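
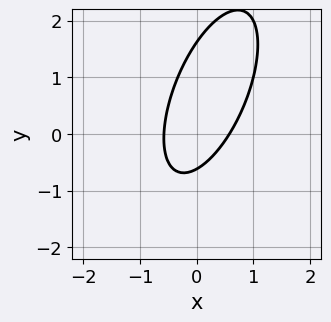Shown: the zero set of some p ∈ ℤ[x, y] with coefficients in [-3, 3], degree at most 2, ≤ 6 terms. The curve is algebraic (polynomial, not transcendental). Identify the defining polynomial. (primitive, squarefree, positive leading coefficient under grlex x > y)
3*x^2 - 2*x*y + y^2 - y - 1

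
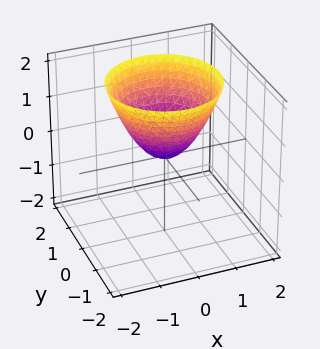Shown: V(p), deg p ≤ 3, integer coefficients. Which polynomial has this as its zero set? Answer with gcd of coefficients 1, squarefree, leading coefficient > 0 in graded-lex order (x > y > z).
First, the degree is 2 — a paraboloid; a quadric.
Next, by symmetry, the z-axis is an axis of rotation, so x and y enter only as x² + y².
Next, against the integer gridlines: it meets the x-axis at x = 0 (among the integer gridlines); one z-axis crossing is at z = 0; it meets the y-axis at y = 0 (among the integer gridlines).
Finally, together with the visible shape, these determine p as stated.

x^2 + y^2 - z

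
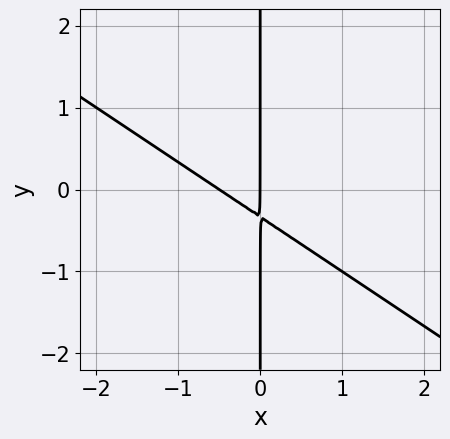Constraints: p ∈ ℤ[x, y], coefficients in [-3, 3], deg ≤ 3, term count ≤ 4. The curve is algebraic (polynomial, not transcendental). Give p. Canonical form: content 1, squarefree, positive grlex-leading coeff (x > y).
2*x^2 + 3*x*y + x

The degree is 2 — no degree-1 curve has this shape.
Observable constraints: the visible y-axis segment lies entirely on the curve; one x-axis crossing is at x = 0.
Solving for integer coefficients yields p as stated.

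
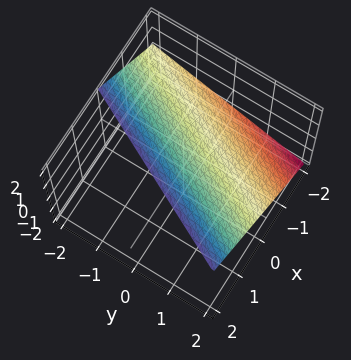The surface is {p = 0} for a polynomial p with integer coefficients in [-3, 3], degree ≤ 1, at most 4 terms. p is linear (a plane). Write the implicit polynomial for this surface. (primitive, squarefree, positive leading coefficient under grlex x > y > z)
2*x - y - 2*z + 2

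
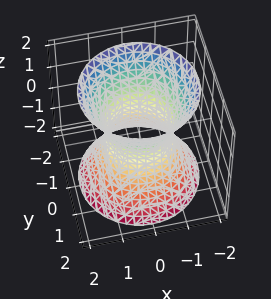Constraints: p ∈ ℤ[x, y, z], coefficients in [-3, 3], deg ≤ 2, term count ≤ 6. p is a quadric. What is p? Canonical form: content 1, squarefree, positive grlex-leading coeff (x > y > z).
2*x^2 + 2*y^2 - z^2 - 2

Degree: one connected sheet with a waist; a quadric, so deg p = 2.
Symmetries: mirror symmetry z ↦ −z ⇒ only even powers of z; the surface is invariant under rotation about z: p = q(x² + y², z).
Against the integer gridlines: it misses every integer gridline on the z-axis; a circular section at z = 0 has radius exactly 1; the y-axis gridline crossings are at y ∈ {-1, 1}.
Fitting integer coefficients to these (and the overall shape) gives p.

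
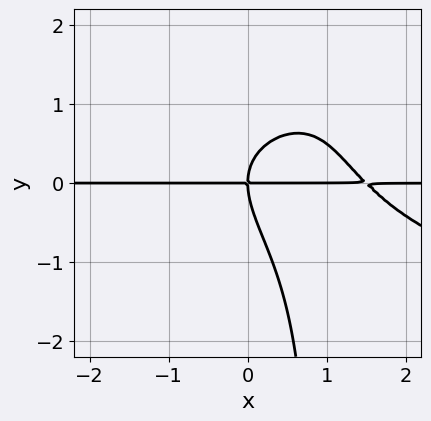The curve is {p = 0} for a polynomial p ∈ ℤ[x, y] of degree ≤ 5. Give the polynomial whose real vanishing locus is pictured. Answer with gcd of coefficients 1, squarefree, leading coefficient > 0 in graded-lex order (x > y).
The degree is 4 — no degree-3 curve has this shape.
From the visible intercepts: every point of the x-axis in the box is on the curve; one y-axis crossing is at y = 0.
Together with the visible shape, these determine p as stated.

2*x*y^3 - 2*x^2*y - 2*x*y^2 - 2*y^3 + 3*x*y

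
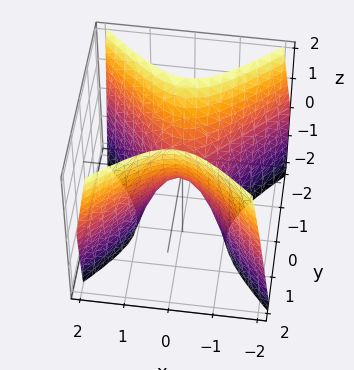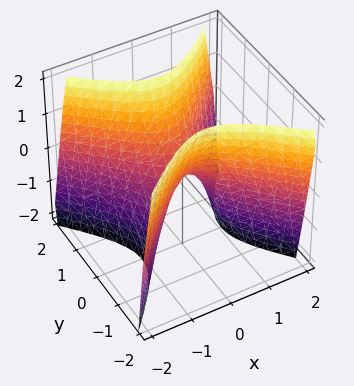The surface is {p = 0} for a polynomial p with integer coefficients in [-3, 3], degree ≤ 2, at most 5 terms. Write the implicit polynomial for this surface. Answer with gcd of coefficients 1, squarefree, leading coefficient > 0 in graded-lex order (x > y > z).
1. Degree: a hyperbolic paraboloid; a quadric, so deg p = 2.
2. Symmetries: the y ↦ −y reflection is a symmetry, so y appears only in even powers; it's symmetric under x → −x, forcing even powers of x.
3. From the axis intercepts and sections: it crosses the y-axis at the gridline y = 0; it crosses the z-axis at the gridline z = 0; it crosses the x-axis at the gridline x = 0.
4. Together with the visible shape, these determine p as stated.

2*x^2 - 2*y^2 + z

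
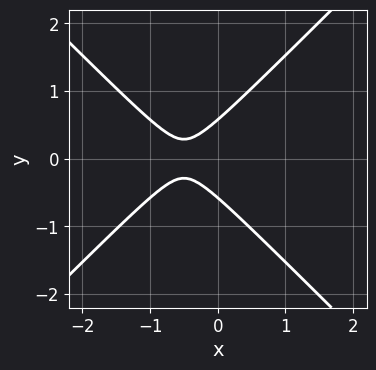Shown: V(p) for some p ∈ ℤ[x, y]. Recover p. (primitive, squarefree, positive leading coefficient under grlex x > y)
3*x^2 - 3*y^2 + 3*x + 1

First, the degree is 2 — no degree-1 curve has this shape.
Next, symmetries: it's symmetric under y → −y, forcing even powers of y.
Then, observable constraints: it misses every integer gridline on the x-axis.
Finally, fitting integer coefficients to these (and the overall shape) gives p.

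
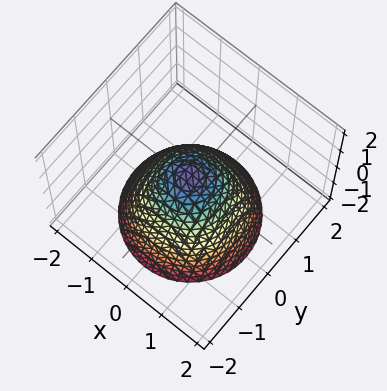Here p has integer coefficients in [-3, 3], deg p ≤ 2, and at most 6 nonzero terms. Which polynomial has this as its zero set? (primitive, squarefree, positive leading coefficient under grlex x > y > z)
3*x^2 + 3*y^2 + 3*z - 1

deg p = 2. The shape is more complex than any degree-1 surface.
Symmetries: rotational symmetry about the z-axis ⇒ p depends on x, y only through x² + y².
Checking where it meets the axes: a circular section at z = -1 has radius between 1 and 2.
Solving for integer coefficients yields p as stated.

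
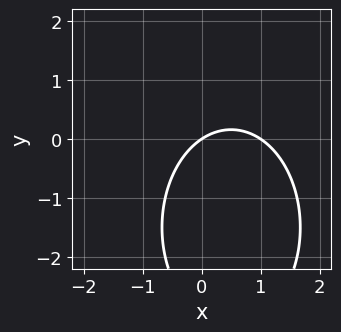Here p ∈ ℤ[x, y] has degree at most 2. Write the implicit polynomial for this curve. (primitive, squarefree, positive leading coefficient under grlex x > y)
Degree: a generic line meets the curve in up to 2 points, so deg p = 2.
Observable constraints: one y-axis crossing is at y = 0; the x-axis gridline crossings are at x ∈ {0, 1}.
The integer polynomial consistent with all of this is the stated p.

2*x^2 + y^2 - 2*x + 3*y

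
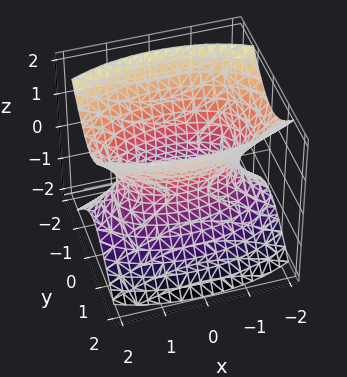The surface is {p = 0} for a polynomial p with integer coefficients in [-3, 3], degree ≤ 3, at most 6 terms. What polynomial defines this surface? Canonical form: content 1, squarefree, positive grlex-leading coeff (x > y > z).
x^2 + 3*y^2 - 2*z^2 - 2

(a) The degree is 2 — one connected sheet with a waist; a quadric.
(b) Symmetries: the y ↦ −y reflection is a symmetry, so y appears only in even powers; it's symmetric under z → −z, forcing even powers of z; mirror symmetry x ↦ −x ⇒ only even powers of x.
(c) From the visible intercepts: the surface avoids every integer z-axis point in the box.
(d) Together with the visible shape, these determine p as stated.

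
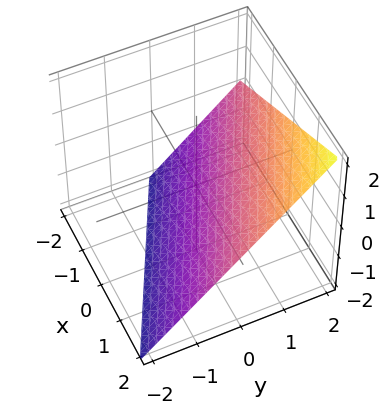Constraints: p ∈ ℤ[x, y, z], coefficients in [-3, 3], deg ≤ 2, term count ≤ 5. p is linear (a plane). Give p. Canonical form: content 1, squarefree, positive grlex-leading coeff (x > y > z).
x + 2*y - 2*z - 2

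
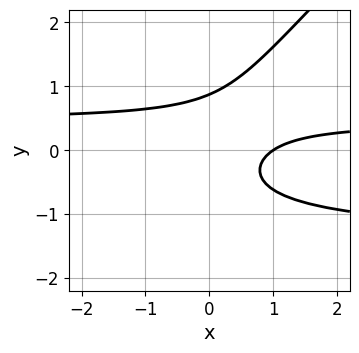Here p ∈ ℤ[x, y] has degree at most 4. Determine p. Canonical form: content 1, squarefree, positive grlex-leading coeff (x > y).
3*x*y^2 - 3*y^3 + 3*x*y - 2*x + 2

(a) The degree is 3 — the shape is more complex than any degree-2 curve.
(b) Checking where it meets the axes: it crosses the x-axis at the gridline x = 1.
(c) Together with the visible shape, these determine p as stated.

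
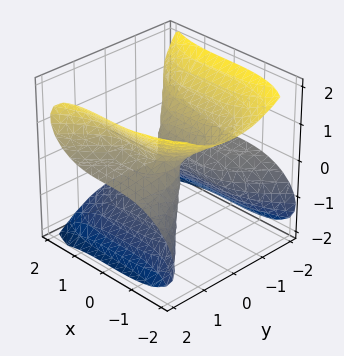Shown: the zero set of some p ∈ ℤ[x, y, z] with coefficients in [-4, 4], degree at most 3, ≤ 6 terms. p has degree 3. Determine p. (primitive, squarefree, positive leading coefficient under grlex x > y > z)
First, degree: a generic line meets the surface in up to 3 points, so deg p = 3.
Next, from the axis intercepts and sections: it meets the y-axis at y = 0 (among the integer gridlines); it meets the x-axis at x = 0 (among the integer gridlines).
Finally, assembling these constraints gives the stated polynomial.

x^3 - 3*y^2*z + 3*z^3 + y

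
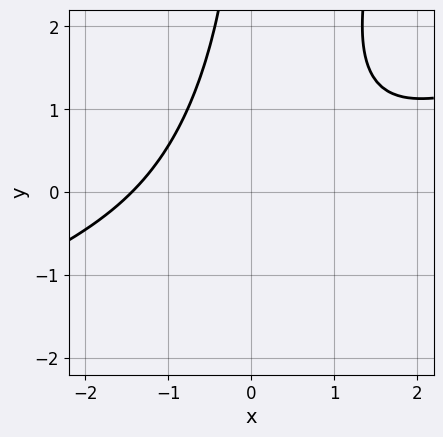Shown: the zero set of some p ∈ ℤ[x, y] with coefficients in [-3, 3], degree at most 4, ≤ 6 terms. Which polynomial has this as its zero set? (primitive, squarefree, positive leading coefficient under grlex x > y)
x^3 - 3*x^2*y + x*y^2 + 3

First, degree: the shape is more complex than any degree-2 curve, so deg p = 3.
Then, reading off the gridlines: the curve avoids every integer y-axis point in the box.
Finally, putting this together gives p.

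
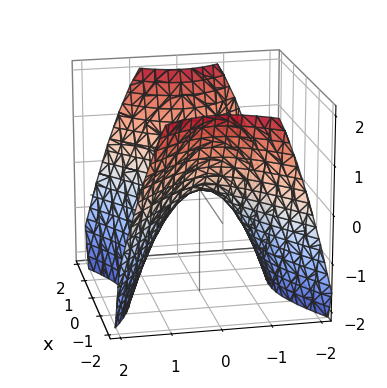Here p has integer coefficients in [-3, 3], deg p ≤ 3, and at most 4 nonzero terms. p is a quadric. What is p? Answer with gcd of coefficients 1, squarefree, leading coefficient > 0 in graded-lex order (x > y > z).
2*x^2 - 3*y^2 - 3*z

(a) The degree is 2 — a saddle surface; a quadric.
(b) Symmetries: mirror symmetry y ↦ −y ⇒ only even powers of y; mirror symmetry x ↦ −x ⇒ only even powers of x.
(c) Observable constraints: it crosses the z-axis at the gridline z = 0; one x-axis crossing is at x = 0; it meets the y-axis at y = 0 (among the integer gridlines).
(d) Putting this together gives p.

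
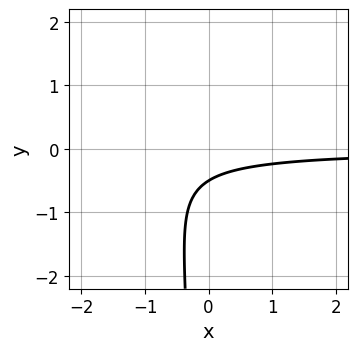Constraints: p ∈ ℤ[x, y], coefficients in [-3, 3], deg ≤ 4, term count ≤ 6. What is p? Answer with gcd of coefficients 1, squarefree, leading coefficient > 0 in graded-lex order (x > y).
x*y^2 - 2*x*y - 2*y - 1

1. Degree: a generic line meets the curve in up to 3 points, so deg p = 3.
2. Checking where it meets the axes: no x-intercept at any integer in the box.
3. Solving for integer coefficients yields p as stated.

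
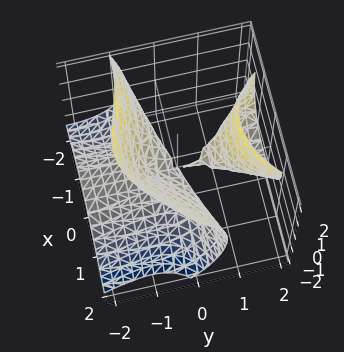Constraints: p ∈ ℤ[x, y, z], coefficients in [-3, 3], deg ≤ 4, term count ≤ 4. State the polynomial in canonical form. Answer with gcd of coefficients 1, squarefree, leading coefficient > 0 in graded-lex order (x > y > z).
x^3 - 3*x^2*y + 2*y^2*z - 2*z^2

(a) There are 2 components. Treating them together as one polynomial.
(b) Degree: no degree-2 surface has this shape, so deg p = 3.
(c) Against the integer gridlines: it crosses the z-axis at the gridline z = 0; every point of the y-axis in the box is on the surface; one x-axis crossing is at x = 0.
(d) Fitting integer coefficients to these (and the overall shape) gives p.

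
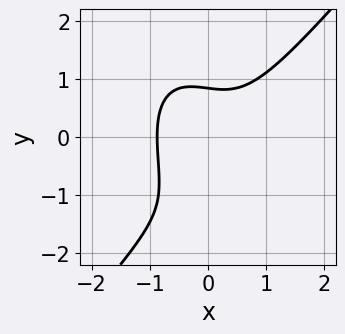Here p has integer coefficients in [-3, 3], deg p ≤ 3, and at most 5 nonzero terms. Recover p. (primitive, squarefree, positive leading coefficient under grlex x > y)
3*x^3 - x*y^2 - y^3 - 2*y^2 + 2

First, the degree is 3 — no degree-2 curve has this shape.
Finally, matching integer coefficients to the picture gives p.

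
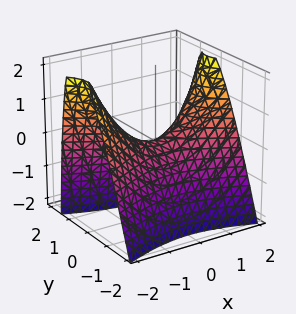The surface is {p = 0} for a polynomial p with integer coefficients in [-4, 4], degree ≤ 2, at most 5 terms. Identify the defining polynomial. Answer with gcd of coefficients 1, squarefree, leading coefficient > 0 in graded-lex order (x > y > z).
x^2 - 3*y^2 + y*z - 2*z

First, degree: no degree-1 surface has this shape, so deg p = 2.
Next, observable constraints: it meets the x-axis at x = 0 (among the integer gridlines); one y-axis crossing is at y = 0; it crosses the z-axis at the gridline z = 0.
Finally, putting this together gives p.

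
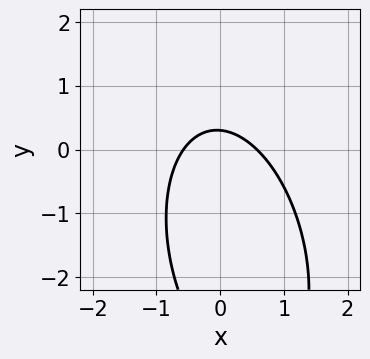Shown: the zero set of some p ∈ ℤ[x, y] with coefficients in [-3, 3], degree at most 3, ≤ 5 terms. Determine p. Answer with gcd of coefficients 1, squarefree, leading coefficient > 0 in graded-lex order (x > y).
3*x^2 + x*y + y^2 + 3*y - 1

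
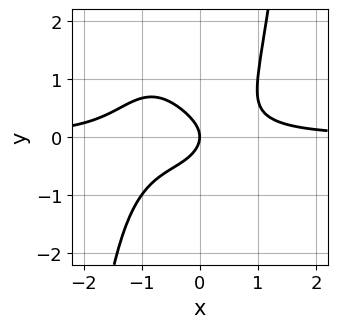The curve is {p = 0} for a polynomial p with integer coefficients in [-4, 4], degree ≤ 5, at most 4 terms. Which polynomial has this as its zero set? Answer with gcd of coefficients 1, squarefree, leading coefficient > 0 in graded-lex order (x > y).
3*x^3*y + 2*x^2*y - 3*y^2 - 2*x

The degree is 4 — no degree-3 curve has this shape.
Observable constraints: it crosses the y-axis at the gridline y = 0; one x-axis crossing is at x = 0.
Putting this together gives p.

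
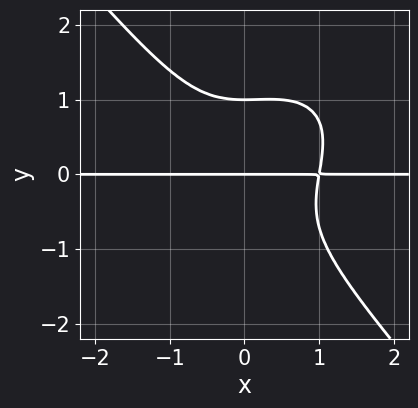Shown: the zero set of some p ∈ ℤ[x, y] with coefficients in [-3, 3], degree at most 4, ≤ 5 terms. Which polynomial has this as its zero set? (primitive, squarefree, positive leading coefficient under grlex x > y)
Degree: a generic line meets the curve in up to 4 points, so deg p = 4.
From the axis intercepts and sections: the y-axis gridline crossings are at y ∈ {0, 1}; the visible x-axis segment lies entirely on the curve.
Assembling these constraints gives the stated polynomial.

2*x^3*y - x^2*y^2 + 2*y^4 - 2*y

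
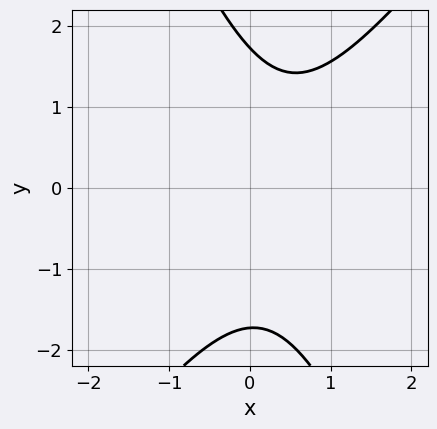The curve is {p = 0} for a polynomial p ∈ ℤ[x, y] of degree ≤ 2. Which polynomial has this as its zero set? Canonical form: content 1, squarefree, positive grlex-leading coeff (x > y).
(a) The degree is 2 — a generic line meets the curve in up to 2 points.
(b) Reading off the gridlines: it misses every integer gridline on the x-axis.
(c) Matching integer coefficients to the picture gives p.

3*x^2 - x*y - y^2 - 2*x + 3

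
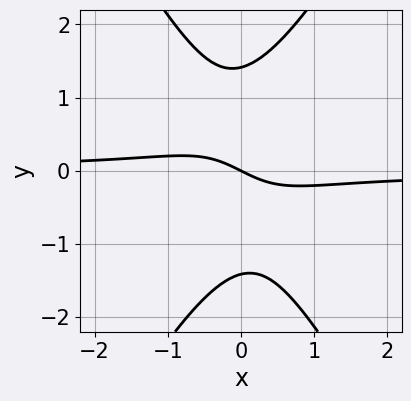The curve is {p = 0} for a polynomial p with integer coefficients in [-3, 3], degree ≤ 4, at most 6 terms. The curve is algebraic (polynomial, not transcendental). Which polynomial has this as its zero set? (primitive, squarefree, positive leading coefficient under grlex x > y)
1. deg p = 3. No degree-2 curve has this shape.
2. Reading off the gridlines: one x-axis crossing is at x = 0; it crosses the y-axis at the gridline y = 0.
3. Assembling these constraints gives the stated polynomial.

3*x^2*y - y^3 + x + 2*y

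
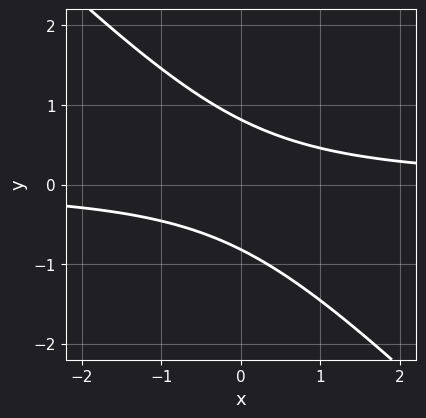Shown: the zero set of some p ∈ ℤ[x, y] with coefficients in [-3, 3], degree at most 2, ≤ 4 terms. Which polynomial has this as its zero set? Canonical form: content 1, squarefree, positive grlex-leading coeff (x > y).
3*x*y + 3*y^2 - 2

First, the degree is 2 — a generic line meets the curve in up to 2 points.
Next, from the axis intercepts and sections: the curve avoids every integer x-axis point in the box.
Finally, fitting integer coefficients to these (and the overall shape) gives p.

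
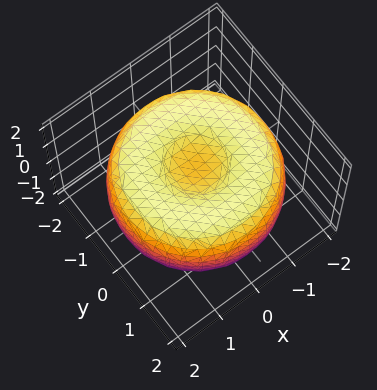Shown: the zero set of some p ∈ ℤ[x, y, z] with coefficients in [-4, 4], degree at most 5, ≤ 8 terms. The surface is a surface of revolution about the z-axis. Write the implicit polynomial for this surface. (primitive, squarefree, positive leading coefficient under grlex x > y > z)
1. Degree: no degree-3 surface has this shape, so deg p = 4.
2. Symmetries: every cross-section ⟂ z is a circle, so x, y appear only via x² + y².
3. From the visible intercepts: a circular section at z = 0 has radius between 1 and 2.
4. These observations pin down the coefficients.

x^4 + 2*x^2*y^2 + y^4 - 3*x^2 - 3*y^2 + 3*z^2 - 2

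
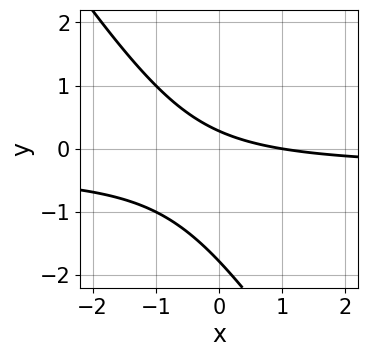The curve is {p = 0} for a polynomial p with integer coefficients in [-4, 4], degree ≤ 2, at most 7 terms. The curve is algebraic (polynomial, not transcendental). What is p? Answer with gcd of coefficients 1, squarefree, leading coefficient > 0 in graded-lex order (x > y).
3*x*y + 2*y^2 + x + 3*y - 1

(a) deg p = 2.
(b) Checking where it meets the axes: it meets the x-axis at x = 1 (among the integer gridlines).
(c) The integer polynomial consistent with all of this is the stated p.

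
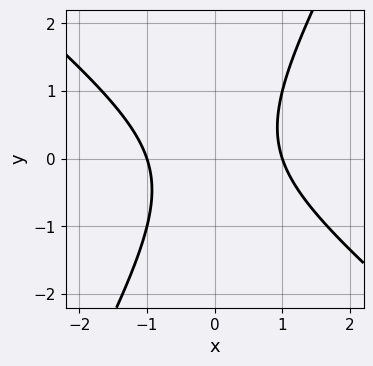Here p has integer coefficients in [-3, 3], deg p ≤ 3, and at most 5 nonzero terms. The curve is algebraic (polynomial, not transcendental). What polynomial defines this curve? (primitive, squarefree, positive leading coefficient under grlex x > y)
3*x^2 + 2*x*y - 2*y^2 - 3

1. The degree is 2 — a generic line meets the curve in up to 2 points.
2. Checking where it meets the axes: no y-intercept at any integer in the box; among the integer gridlines, it crosses the x-axis at x ∈ {-1, 1}.
3. Solving for integer coefficients yields p as stated.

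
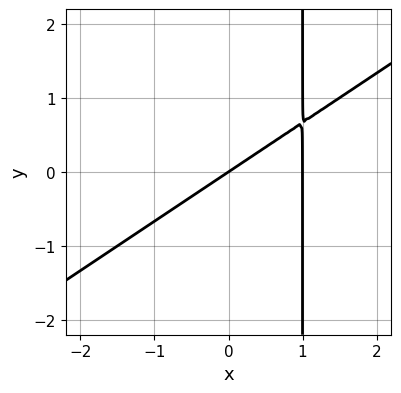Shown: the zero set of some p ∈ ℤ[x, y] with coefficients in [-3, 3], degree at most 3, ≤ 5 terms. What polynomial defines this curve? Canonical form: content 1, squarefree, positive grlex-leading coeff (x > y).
(a) deg p = 2. A generic line meets the curve in up to 2 points.
(b) Observable constraints: among the integer gridlines, it crosses the x-axis at x ∈ {0, 1}; it crosses the y-axis at the gridline y = 0.
(c) Fitting integer coefficients to these (and the overall shape) gives p.

2*x^2 - 3*x*y - 2*x + 3*y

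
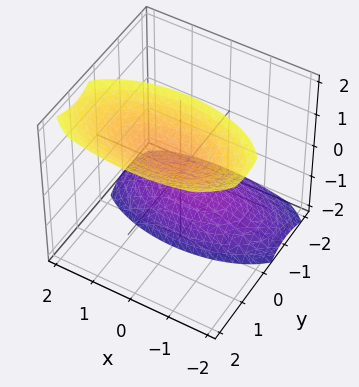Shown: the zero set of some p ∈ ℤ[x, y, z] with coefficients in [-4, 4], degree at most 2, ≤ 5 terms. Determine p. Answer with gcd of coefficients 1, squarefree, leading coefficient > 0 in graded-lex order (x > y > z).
The picture has 2 separate pieces.
Degree: a generic line meets the surface in up to 2 points, so deg p = 2.
From the visible intercepts: no y-intercept at any integer in the box; no x-intercept at any integer in the box.
Putting this together gives p.

x^2 + 3*y^2 - 3*y*z - z^2 + 2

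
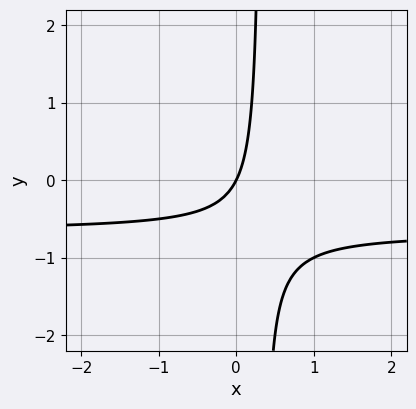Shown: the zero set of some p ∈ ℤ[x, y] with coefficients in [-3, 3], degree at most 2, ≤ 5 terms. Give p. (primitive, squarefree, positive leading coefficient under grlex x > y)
3*x*y + 2*x - y

1. The degree is 2 — no degree-1 curve has this shape.
2. Reading off the gridlines: it meets the y-axis at y = 0 (among the integer gridlines); it meets the x-axis at x = 0 (among the integer gridlines).
3. These observations pin down the coefficients.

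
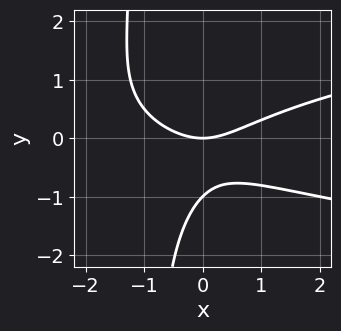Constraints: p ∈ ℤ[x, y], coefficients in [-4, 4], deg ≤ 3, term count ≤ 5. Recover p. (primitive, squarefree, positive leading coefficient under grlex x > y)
2*x*y^2 - x^2 + 2*y^2 + 2*y

First, deg p = 3. No degree-2 curve has this shape.
Then, reading off the gridlines: the y-axis gridline crossings are at y ∈ {-1, 0}; it crosses the x-axis at the gridline x = 0.
Finally, putting this together gives p.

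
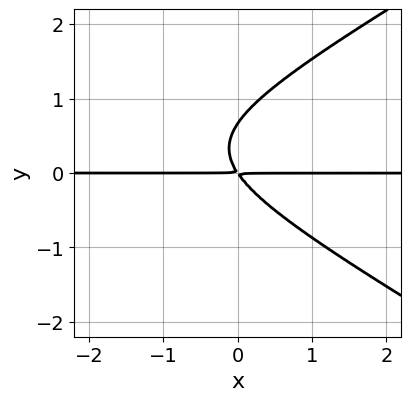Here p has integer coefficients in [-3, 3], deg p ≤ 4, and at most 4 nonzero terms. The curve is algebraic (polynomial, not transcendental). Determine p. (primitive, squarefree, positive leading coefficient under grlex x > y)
(a) deg p = 3. No degree-2 curve has this shape.
(b) Observable constraints: every point of the x-axis in the box is on the curve.
(c) Putting this together gives p.

x^2*y - 3*y^3 + 3*x*y + 2*y^2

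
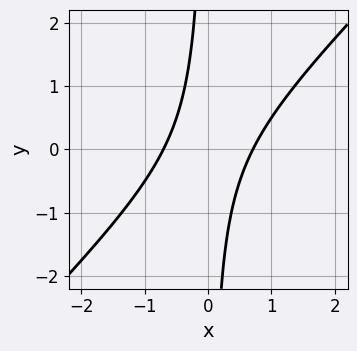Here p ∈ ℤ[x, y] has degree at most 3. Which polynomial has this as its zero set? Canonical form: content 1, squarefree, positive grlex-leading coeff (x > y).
2*x^2 - 2*x*y - 1

First, degree: the shape is more complex than any degree-1 curve, so deg p = 2.
Next, against the integer gridlines: it misses every integer gridline on the y-axis.
Finally, together with the visible shape, these determine p as stated.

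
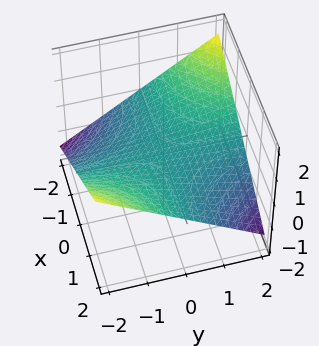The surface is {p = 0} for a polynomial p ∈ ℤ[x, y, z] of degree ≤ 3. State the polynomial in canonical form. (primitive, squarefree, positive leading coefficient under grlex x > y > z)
x*y + 3*z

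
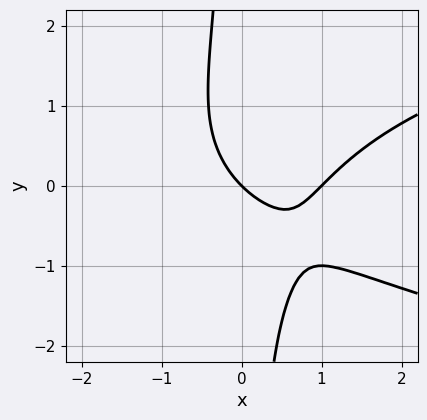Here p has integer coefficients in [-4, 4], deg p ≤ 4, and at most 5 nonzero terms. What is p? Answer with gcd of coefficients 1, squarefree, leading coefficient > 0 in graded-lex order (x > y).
(a) deg p = 3. No degree-2 curve has this shape.
(b) Against the integer gridlines: the x-axis gridline crossings are at x ∈ {0, 1}; it crosses the y-axis at the gridline y = 0.
(c) Matching integer coefficients to the picture gives p.

x*y^2 - x^2 + x + y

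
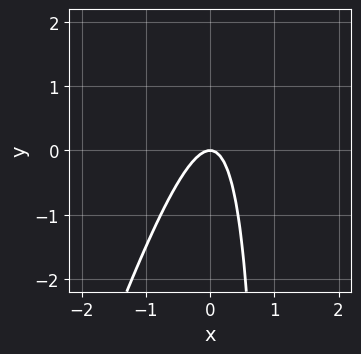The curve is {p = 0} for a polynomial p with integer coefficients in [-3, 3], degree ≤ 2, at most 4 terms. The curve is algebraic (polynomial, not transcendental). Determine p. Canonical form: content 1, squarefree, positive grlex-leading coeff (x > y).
3*x^2 - x*y + y

(a) deg p = 2.
(b) Reading off the gridlines: it crosses the x-axis at the gridline x = 0; it meets the y-axis at y = 0 (among the integer gridlines).
(c) Together with the visible shape, these determine p as stated.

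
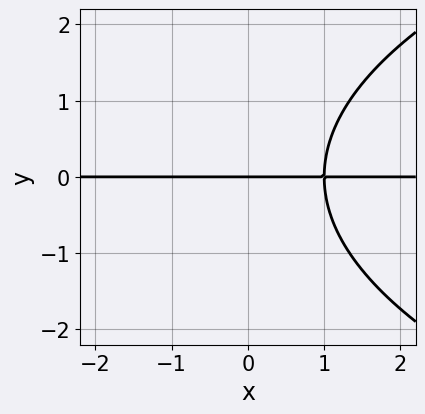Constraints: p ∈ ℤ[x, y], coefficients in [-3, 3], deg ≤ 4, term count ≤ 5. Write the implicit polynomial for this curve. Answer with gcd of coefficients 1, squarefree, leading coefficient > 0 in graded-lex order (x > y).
y^3 - 3*x*y + 3*y

The degree is 3 — no degree-2 curve has this shape.
Checking where it meets the axes: the visible x-axis segment lies entirely on the curve; one y-axis crossing is at y = 0.
The integer polynomial consistent with all of this is the stated p.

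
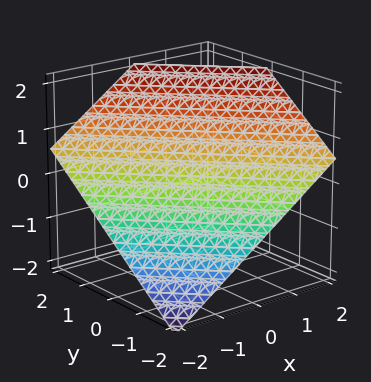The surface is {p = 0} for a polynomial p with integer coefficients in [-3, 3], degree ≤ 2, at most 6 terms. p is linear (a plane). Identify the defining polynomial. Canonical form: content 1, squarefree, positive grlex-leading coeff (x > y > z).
Degree: every cross-section is a straight line — this is a plane, so deg p = 1.
Observable constraints: it meets the y-axis at y = -1 (among the integer gridlines); one x-axis crossing is at x = -1.
These observations pin down the coefficients.

2*x + 2*y - 3*z + 2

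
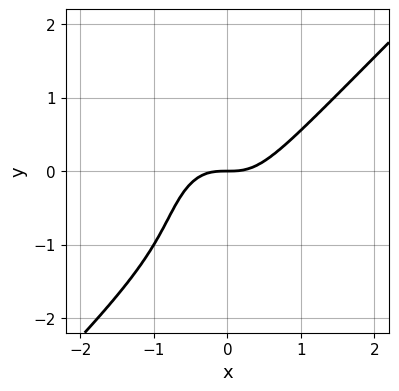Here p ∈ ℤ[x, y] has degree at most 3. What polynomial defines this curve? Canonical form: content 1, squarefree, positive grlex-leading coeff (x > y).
3*x^3 - 2*x^2*y - y^3 - 2*y^2 - 2*y

1. deg p = 3. The shape is more complex than any degree-2 curve.
2. From the axis intercepts and sections: it meets the x-axis at x = 0 (among the integer gridlines); it crosses the y-axis at the gridline y = 0.
3. These observations pin down the coefficients.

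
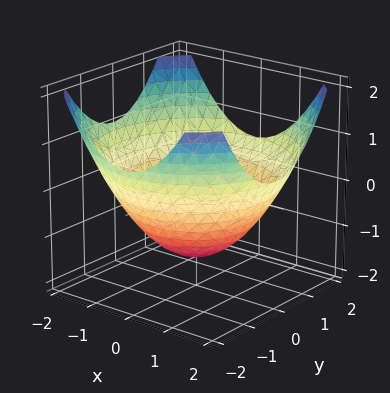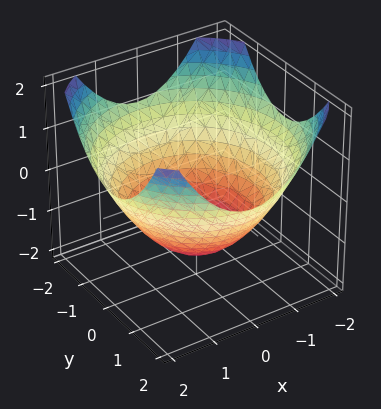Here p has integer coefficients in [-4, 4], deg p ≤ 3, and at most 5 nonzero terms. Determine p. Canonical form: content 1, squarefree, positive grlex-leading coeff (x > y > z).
x^2 + y^2 - 2*z - 3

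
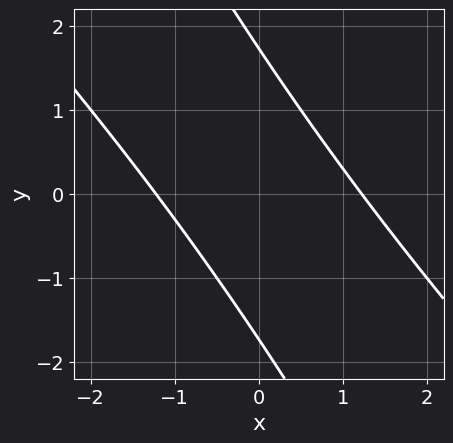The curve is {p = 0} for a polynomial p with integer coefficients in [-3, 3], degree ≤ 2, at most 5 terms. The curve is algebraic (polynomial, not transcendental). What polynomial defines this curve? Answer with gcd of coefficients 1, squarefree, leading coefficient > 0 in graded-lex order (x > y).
deg p = 2.
Matching integer coefficients to the picture gives p.

2*x^2 + 3*x*y + y^2 - 3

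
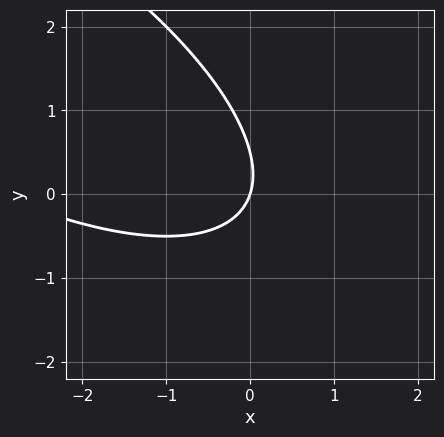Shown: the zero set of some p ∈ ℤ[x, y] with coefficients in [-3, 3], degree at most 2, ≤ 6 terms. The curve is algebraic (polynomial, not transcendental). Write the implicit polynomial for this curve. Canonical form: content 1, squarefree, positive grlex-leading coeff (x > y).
x^2 + 2*x*y + 2*y^2 + 3*x - y

(a) Degree: a generic line meets the curve in up to 2 points, so deg p = 2.
(b) Checking where it meets the axes: it meets the y-axis at y = 0 (among the integer gridlines); one x-axis crossing is at x = 0.
(c) Solving for integer coefficients yields p as stated.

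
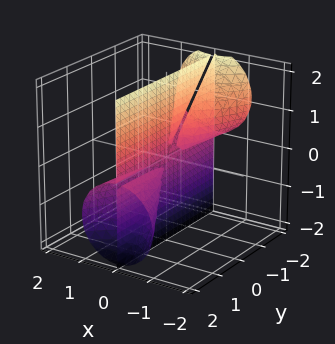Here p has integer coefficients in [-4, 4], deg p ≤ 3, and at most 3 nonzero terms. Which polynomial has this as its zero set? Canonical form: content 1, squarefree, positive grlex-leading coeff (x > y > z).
First, there are 3 components. Treating them together as one polynomial.
Then, degree: the shape is more complex than any degree-2 surface, so deg p = 3.
Then, against the integer gridlines: the visible z-axis segment lies entirely on the surface; it crosses the x-axis at the gridline x = 0; the visible y-axis segment lies entirely on the surface.
Finally, solving for integer coefficients yields p as stated.

x^3 + x*y*z + x*z^2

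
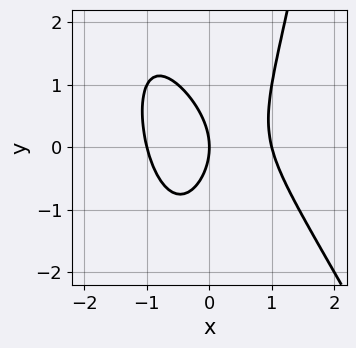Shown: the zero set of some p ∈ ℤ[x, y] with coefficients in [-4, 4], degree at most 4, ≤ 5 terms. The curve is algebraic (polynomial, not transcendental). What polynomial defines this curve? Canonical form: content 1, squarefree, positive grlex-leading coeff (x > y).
First, deg p = 3.
Then, reading off the gridlines: it meets the y-axis at y = 0 (among the integer gridlines); the x-axis gridline crossings are at x ∈ {-1, 0, 1}.
Finally, assembling these constraints gives the stated polynomial.

2*x^3 + x^2*y - y^2 - 2*x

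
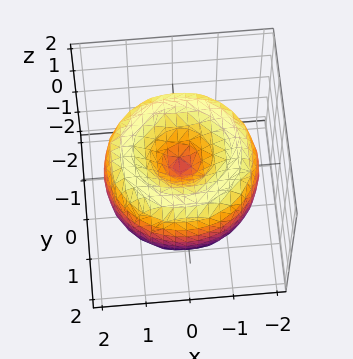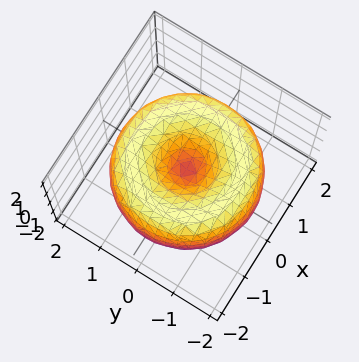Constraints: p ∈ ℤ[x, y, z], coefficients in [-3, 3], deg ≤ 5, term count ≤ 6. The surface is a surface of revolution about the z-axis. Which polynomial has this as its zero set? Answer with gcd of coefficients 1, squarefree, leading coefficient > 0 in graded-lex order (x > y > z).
(a) Degree: the shape is more complex than any degree-3 surface, so deg p = 4.
(b) Symmetries: rotational symmetry about the z-axis ⇒ p depends on x, y only through x² + y².
(c) Checking where it meets the axes: a circular section at z = 0 has radius between 1 and 2; it crosses the x-axis at the gridline x = 0.
(d) Assembling these constraints gives the stated polynomial.

x^4 + 2*x^2*y^2 + y^4 - 3*x^2 - 3*y^2 + 2*z^2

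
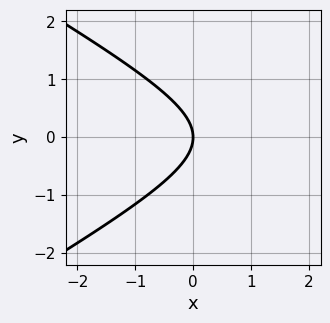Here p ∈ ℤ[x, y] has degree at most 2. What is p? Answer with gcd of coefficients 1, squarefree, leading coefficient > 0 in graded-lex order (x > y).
1. Degree: a generic line meets the curve in up to 2 points, so deg p = 2.
2. Symmetries: the y ↦ −y reflection is a symmetry, so y appears only in even powers.
3. Reading off the gridlines: one y-axis crossing is at y = 0; it meets the x-axis at x = 0 (among the integer gridlines).
4. Solving for integer coefficients yields p as stated.

x^2 - 3*y^2 - 3*x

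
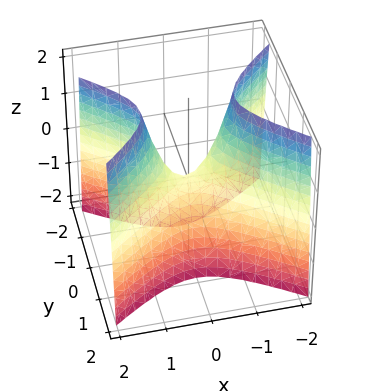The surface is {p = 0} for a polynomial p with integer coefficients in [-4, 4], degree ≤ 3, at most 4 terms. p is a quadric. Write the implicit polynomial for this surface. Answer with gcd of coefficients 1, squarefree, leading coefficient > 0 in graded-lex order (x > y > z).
2*x^2 - 3*y^2 - z

First, degree: a saddle surface; a quadric, so deg p = 2.
Next, symmetries: the y ↦ −y reflection is a symmetry, so y appears only in even powers; mirror symmetry x ↦ −x ⇒ only even powers of x.
Next, against the integer gridlines: it crosses the z-axis at the gridline z = 0; one x-axis crossing is at x = 0; it crosses the y-axis at the gridline y = 0.
Finally, together with the visible shape, these determine p as stated.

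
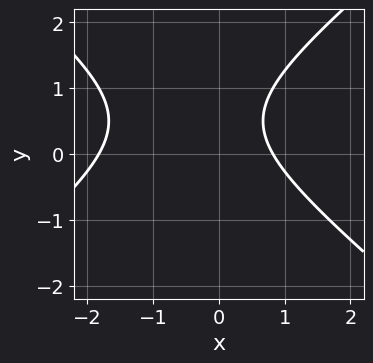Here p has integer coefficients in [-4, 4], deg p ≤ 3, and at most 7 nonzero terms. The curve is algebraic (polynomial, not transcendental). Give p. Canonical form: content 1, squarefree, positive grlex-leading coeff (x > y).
1. The degree is 2 — a generic line meets the curve in up to 2 points.
2. From the visible intercepts: no y-intercept at any integer in the box.
3. Assembling these constraints gives the stated polynomial.

2*x^2 - 3*y^2 + 2*x + 3*y - 3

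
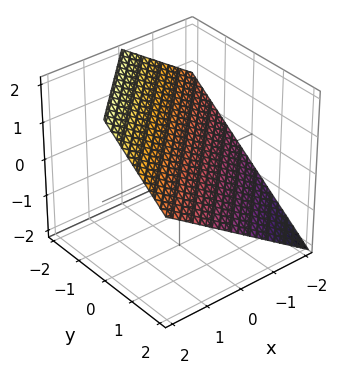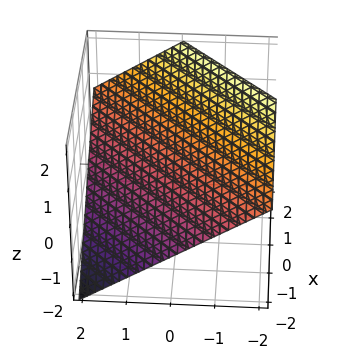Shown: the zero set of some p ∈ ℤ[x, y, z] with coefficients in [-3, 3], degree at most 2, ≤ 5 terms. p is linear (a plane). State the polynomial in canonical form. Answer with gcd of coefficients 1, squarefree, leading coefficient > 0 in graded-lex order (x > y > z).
2*x - 2*y - 3*z + 2

The degree is 1 — every cross-section is a straight line — this is a plane.
Against the integer gridlines: it meets the y-axis at y = 1 (among the integer gridlines); it meets the x-axis at x = -1 (among the integer gridlines).
Assembling these constraints gives the stated polynomial.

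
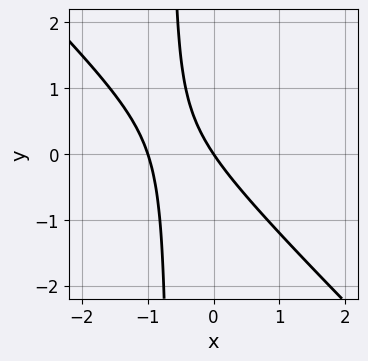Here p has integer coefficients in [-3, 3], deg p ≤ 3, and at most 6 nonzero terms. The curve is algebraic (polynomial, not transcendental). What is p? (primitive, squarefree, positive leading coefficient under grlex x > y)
1. The degree is 2 — the shape is more complex than any degree-1 curve.
2. From the axis intercepts and sections: it meets the y-axis at y = 0 (among the integer gridlines); the x-axis gridline crossings are at x ∈ {-1, 0}.
3. Together with the visible shape, these determine p as stated.

3*x^2 + 3*x*y + 3*x + 2*y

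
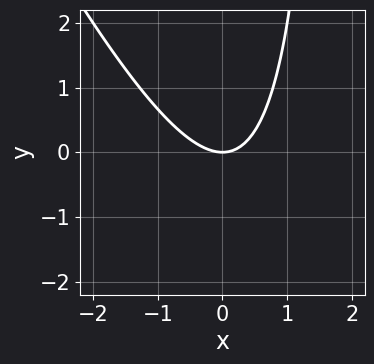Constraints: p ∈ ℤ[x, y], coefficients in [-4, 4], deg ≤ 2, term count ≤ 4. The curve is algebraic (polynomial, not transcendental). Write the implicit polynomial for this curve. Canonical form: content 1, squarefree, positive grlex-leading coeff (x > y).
2*x^2 + x*y - 2*y

1. The degree is 2 — the shape is more complex than any degree-1 curve.
2. Checking where it meets the axes: it meets the y-axis at y = 0 (among the integer gridlines); it meets the x-axis at x = 0 (among the integer gridlines).
3. Together with the visible shape, these determine p as stated.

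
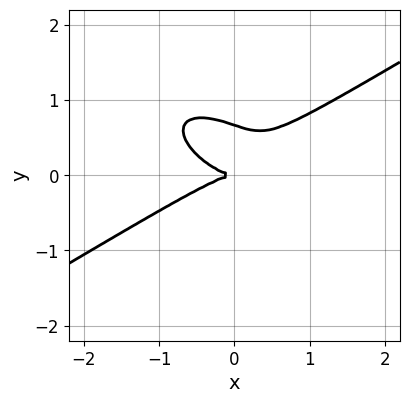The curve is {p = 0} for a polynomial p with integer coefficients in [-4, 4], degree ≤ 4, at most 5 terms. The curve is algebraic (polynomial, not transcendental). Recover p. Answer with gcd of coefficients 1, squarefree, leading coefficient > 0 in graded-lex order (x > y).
1. Degree: a generic line meets the curve in up to 3 points, so deg p = 3.
2. From the visible intercepts: one x-axis crossing is at x = 0; one y-axis crossing is at y = 0.
3. Together with the visible shape, these determine p as stated.

x^3 - x*y^2 - 3*y^3 + 2*y^2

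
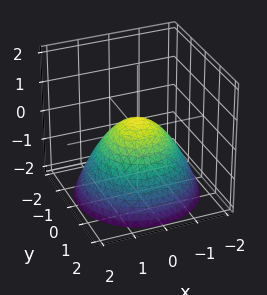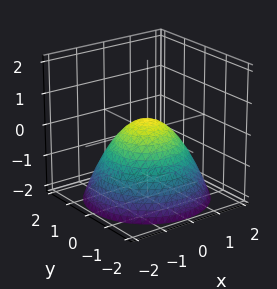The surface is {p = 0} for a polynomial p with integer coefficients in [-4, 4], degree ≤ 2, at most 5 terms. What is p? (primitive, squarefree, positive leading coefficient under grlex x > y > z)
First, the degree is 2 — the shape is more complex than any degree-1 surface.
Next, symmetry: the z-axis is an axis of rotation, so x and y enter only as x² + y².
Then, reading off the gridlines: a circular section at z = -2 has radius between 1 and 2.
Finally, assembling these constraints gives the stated polynomial.

2*x^2 + 2*y^2 + 3*z - 1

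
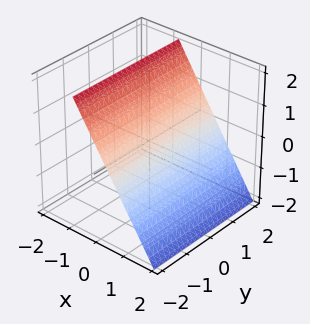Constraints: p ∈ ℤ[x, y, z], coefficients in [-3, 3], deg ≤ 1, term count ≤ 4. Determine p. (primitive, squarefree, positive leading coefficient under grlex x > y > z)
3*x + 2*z - 2

Degree: the surface is flat (a plane), so deg p = 1.
Checking where it meets the axes: it crosses the z-axis at the gridline z = 1; no y-intercept at any integer in the box.
These observations pin down the coefficients.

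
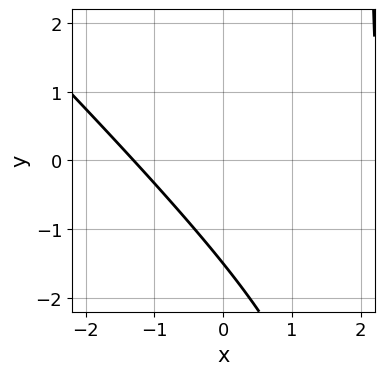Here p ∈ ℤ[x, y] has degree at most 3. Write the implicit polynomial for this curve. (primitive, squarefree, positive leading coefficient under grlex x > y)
x^2 + x*y - x - 2*y - 3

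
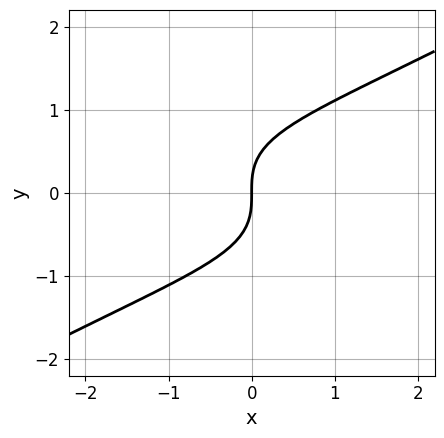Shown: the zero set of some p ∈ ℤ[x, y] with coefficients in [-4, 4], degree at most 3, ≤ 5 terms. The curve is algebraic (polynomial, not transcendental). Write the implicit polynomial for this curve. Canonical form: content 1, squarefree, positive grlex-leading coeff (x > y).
x^2*y - 3*y^3 + 3*x

First, degree: a generic line meets the curve in up to 3 points, so deg p = 3.
Next, observable constraints: it crosses the x-axis at the gridline x = 0; it crosses the y-axis at the gridline y = 0.
Finally, solving for integer coefficients yields p as stated.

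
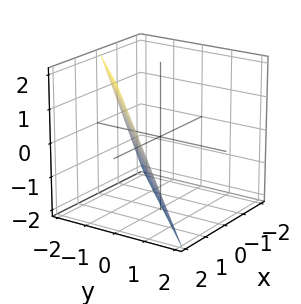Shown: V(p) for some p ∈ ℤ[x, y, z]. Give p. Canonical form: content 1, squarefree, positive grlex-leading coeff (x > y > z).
First, degree: the surface is flat (a plane), so deg p = 1.
Then, against the integer gridlines: one z-axis crossing is at z = -2; it meets the x-axis at x = 1 (among the integer gridlines); it meets the y-axis at y = -1 (among the integer gridlines).
Finally, fitting integer coefficients to these (and the overall shape) gives p.

2*x - 2*y - z - 2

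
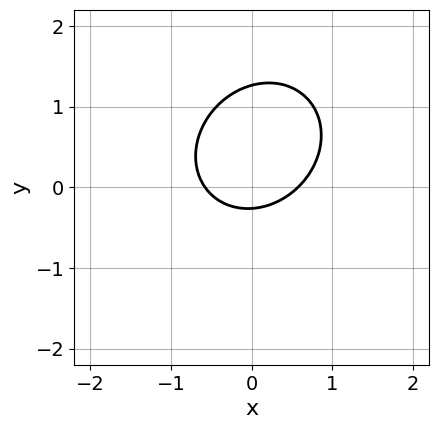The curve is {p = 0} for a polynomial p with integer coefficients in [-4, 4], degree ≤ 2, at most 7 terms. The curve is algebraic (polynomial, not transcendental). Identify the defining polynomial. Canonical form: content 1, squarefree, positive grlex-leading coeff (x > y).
3*x^2 - x*y + 3*y^2 - 3*y - 1

First, deg p = 2.
Finally, solving for integer coefficients yields p as stated.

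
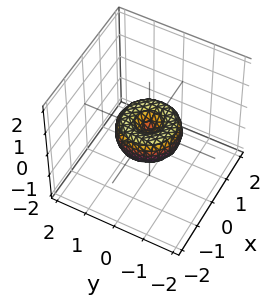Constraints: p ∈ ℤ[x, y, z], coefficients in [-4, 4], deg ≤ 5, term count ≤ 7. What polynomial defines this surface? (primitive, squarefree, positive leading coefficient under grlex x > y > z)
x^4 + 2*x^2*y^2 + y^4 - x^2 - y^2 + z^2

1. Degree: no degree-3 surface has this shape, so deg p = 4.
2. Symmetries: rotational symmetry about the z-axis ⇒ p depends on x, y only through x² + y².
3. Against the integer gridlines: a circular section at z = 0 has radius exactly 1; it crosses the z-axis at the gridline z = 0.
4. These observations pin down the coefficients. Check: (1, 0, 0) on the x-axis lies on the surface, and p(1, 0, 0) = 0. ✓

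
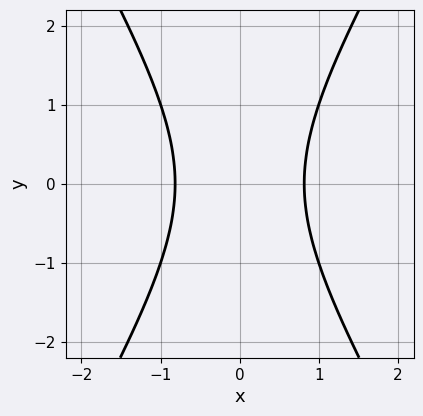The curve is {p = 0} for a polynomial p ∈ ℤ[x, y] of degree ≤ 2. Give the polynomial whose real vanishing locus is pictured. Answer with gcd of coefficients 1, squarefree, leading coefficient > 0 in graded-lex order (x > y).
3*x^2 - y^2 - 2

First, the degree is 2 — a generic line meets the curve in up to 2 points.
Next, symmetries: the x ↦ −x reflection is a symmetry, so x appears only in even powers; mirror symmetry y ↦ −y ⇒ only even powers of y.
Next, observable constraints: the curve avoids every integer y-axis point in the box.
Finally, matching integer coefficients to the picture gives p.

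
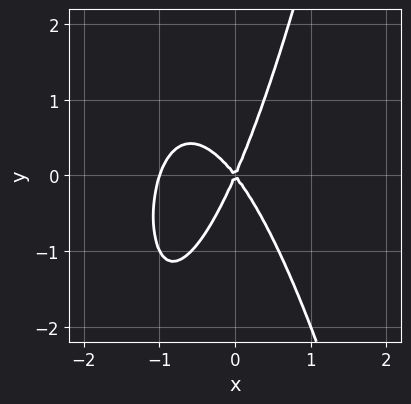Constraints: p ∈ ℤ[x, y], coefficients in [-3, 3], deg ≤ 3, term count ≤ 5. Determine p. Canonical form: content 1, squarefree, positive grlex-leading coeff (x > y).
3*x^3 + 3*x^2 + x*y - y^2

First, deg p = 3. No degree-2 curve has this shape.
Next, from the visible intercepts: the x-axis gridline crossings are at x ∈ {-1, 0}; it crosses the y-axis at the gridline y = 0.
Finally, together with the visible shape, these determine p as stated.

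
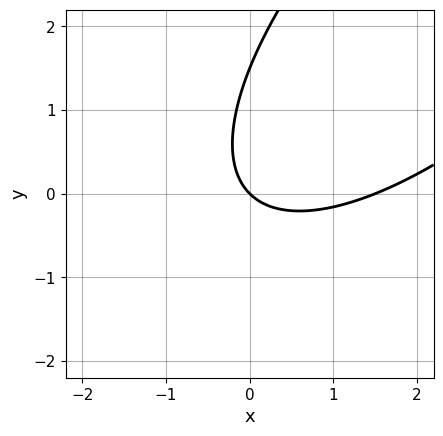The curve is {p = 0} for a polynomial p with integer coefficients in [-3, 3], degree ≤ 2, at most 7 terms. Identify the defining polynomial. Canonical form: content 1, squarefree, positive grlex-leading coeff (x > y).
2*x^2 - 3*x*y + 2*y^2 - 3*x - 3*y

First, the degree is 2 — no degree-1 curve has this shape.
Next, against the integer gridlines: it crosses the x-axis at the gridline x = 0; one y-axis crossing is at y = 0.
Finally, together with the visible shape, these determine p as stated.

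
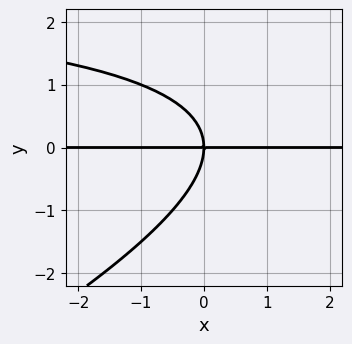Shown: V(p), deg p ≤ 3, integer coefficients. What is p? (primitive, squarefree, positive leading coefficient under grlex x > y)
x*y^2 - 2*y^3 - 3*x*y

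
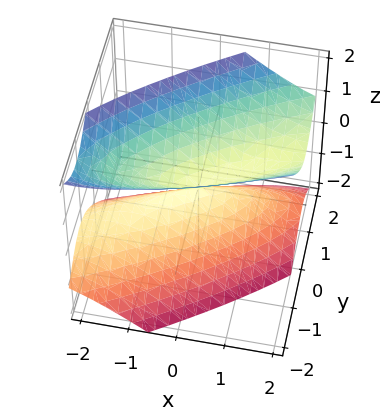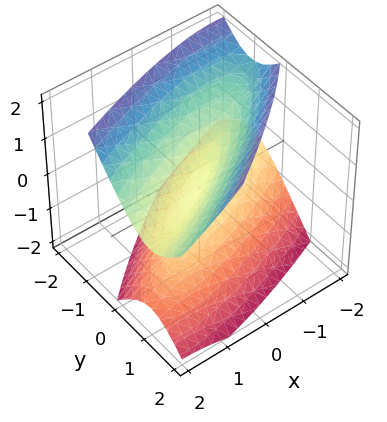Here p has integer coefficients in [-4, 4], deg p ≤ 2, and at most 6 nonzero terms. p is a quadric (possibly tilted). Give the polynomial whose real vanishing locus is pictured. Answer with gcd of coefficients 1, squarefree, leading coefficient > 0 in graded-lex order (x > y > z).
x^2 - 3*x*y - x*z + 3*y^2 - 2*z^2

1. Degree: no degree-1 surface has this shape, so deg p = 2.
2. Checking where it meets the axes: it crosses the z-axis at the gridline z = 0; it meets the y-axis at y = 0 (among the integer gridlines); one x-axis crossing is at x = 0.
3. Solving for integer coefficients yields p as stated.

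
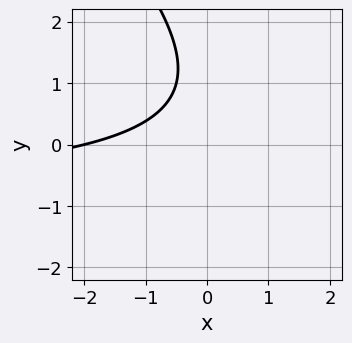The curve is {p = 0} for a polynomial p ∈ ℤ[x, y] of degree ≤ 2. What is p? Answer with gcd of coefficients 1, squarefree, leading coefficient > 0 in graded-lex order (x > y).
1. deg p = 2. The shape is more complex than any degree-1 curve.
2. Reading off the gridlines: it meets the x-axis at x = -2 (among the integer gridlines); the curve avoids every integer y-axis point in the box.
3. The integer polynomial consistent with all of this is the stated p.

x*y + y^2 + x - 2*y + 2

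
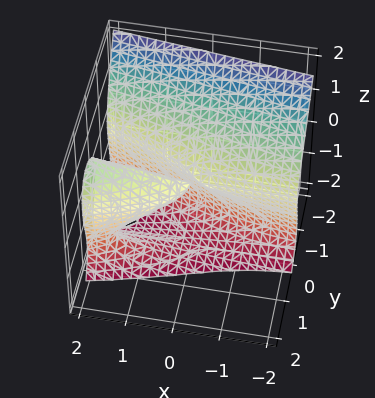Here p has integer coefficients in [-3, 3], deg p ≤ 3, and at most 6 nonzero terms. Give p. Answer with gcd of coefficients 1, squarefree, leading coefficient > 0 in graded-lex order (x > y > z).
First, the degree is 3 — a generic line meets the surface in up to 3 points.
Next, from the visible intercepts: one y-axis crossing is at y = 0; every point of the x-axis in the box is on the surface.
Finally, solving for integer coefficients yields p as stated. Check: (0, 0, -2) on the z-axis lies on the surface, and p(0, 0, -2) = 0. ✓

3*y^3 + z^3 - 2*x*y + 2*z^2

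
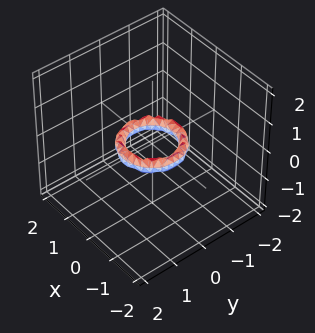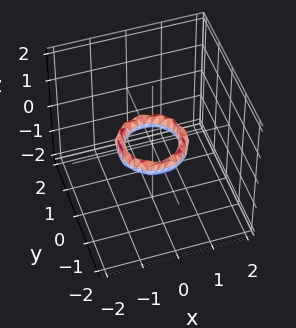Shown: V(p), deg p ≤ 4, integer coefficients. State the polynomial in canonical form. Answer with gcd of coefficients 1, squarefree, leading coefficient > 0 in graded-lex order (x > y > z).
2*x^4 + 4*x^2*y^2 + 2*y^4 - 3*x^2 - 3*y^2 + 2*z^2 + 1

First, degree: no degree-3 surface has this shape, so deg p = 4.
Then, symmetry: the z-axis is an axis of rotation, so x and y enter only as x² + y².
Next, against the integer gridlines: no z-intercept at any integer in the box; among the integer gridlines, it crosses the y-axis at y ∈ {-1, 1}; a circular section at z = 0 has radius between 0 and 1; the x-axis gridline crossings are at x ∈ {-1, 1}.
Finally, together with the visible shape, these determine p as stated.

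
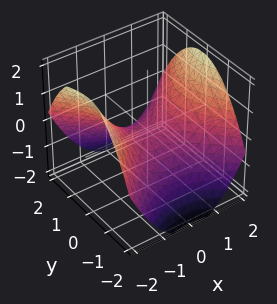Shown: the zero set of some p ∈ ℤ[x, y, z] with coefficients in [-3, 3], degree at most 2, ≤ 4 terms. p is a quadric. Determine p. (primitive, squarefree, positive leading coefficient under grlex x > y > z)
x^2 - y^2 - 2*z

(a) deg p = 2. A hyperbolic paraboloid; a quadric.
(b) Symmetries: mirror symmetry y ↦ −y ⇒ only even powers of y; it's symmetric under x → −x, forcing even powers of x.
(c) Against the integer gridlines: it meets the y-axis at y = 0 (among the integer gridlines); one z-axis crossing is at z = 0.
(d) Matching integer coefficients to the picture gives p.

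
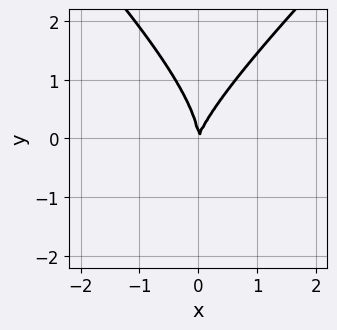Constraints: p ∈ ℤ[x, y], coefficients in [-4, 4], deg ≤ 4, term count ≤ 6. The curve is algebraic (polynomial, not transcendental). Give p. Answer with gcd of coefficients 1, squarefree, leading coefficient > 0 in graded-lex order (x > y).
1. The degree is 3 — the shape is more complex than any degree-2 curve.
2. Observable constraints: one x-axis crossing is at x = 0; it meets the y-axis at y = 0 (among the integer gridlines).
3. These observations pin down the coefficients.

x^2*y - y^3 + 3*x^2 - x*y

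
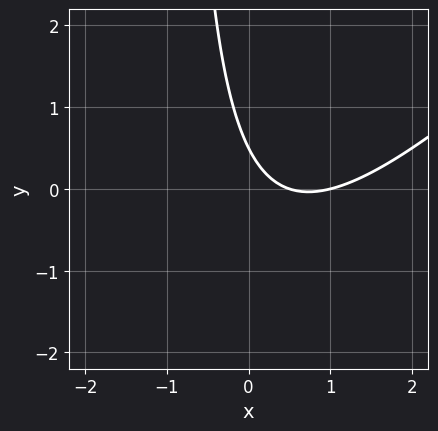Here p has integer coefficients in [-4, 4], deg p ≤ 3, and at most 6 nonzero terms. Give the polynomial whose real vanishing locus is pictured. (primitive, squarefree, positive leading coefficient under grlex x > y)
First, degree: the shape is more complex than any degree-1 curve, so deg p = 2.
Next, from the visible intercepts: it meets the x-axis at x = 1 (among the integer gridlines).
Finally, together with the visible shape, these determine p as stated.

2*x^2 - 2*x*y - 3*x - 2*y + 1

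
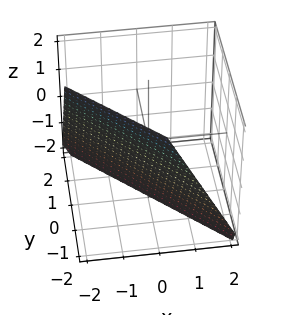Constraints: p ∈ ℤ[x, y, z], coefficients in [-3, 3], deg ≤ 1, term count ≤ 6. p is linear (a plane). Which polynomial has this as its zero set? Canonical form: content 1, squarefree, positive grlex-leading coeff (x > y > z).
2*x + 2*y + z + 2

(a) deg p = 1.
(b) Checking where it meets the axes: it meets the z-axis at z = -2 (among the integer gridlines); it meets the y-axis at y = -1 (among the integer gridlines); it meets the x-axis at x = -1 (among the integer gridlines).
(c) Fitting integer coefficients to these (and the overall shape) gives p.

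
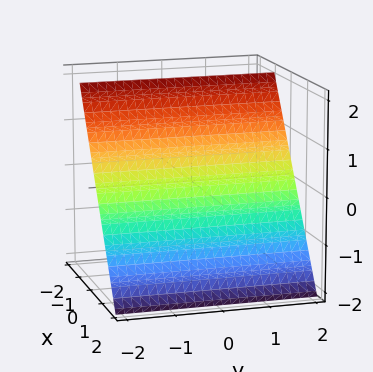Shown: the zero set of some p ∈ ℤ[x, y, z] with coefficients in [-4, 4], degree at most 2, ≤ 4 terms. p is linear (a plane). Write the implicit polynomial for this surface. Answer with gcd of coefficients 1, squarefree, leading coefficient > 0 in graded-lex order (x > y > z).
3*x + 2*z - 2

Degree: every cross-section is a straight line — this is a plane, so deg p = 1.
From the visible intercepts: it misses every integer gridline on the y-axis; it meets the z-axis at z = 1 (among the integer gridlines).
The integer polynomial consistent with all of this is the stated p.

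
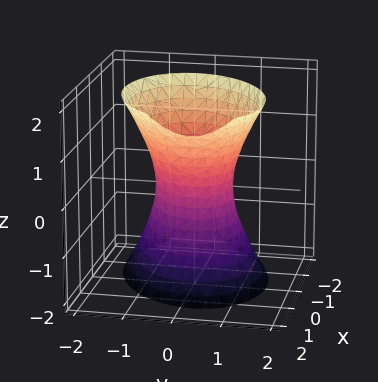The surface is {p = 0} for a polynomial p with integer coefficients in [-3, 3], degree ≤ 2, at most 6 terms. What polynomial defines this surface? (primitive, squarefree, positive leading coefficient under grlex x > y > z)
2*x^2 - x*y - x*z + 3*y^2 - z^2 - 2

First, degree: no degree-1 surface has this shape, so deg p = 2.
Next, reading off the gridlines: among the integer gridlines, it crosses the x-axis at x ∈ {-1, 1}; it misses every integer gridline on the z-axis.
Finally, putting this together gives p.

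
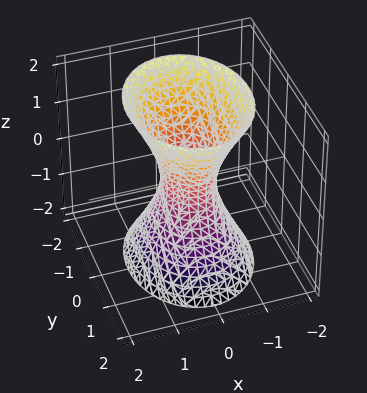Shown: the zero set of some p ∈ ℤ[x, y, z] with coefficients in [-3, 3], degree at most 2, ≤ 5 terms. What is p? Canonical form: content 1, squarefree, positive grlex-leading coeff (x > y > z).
3*x^2 + 2*y^2 - z^2 - 1

First, degree: one connected sheet with a waist; a quadric, so deg p = 2.
Next, symmetries: it's symmetric under y → −y, forcing even powers of y; it's symmetric under x → −x, forcing even powers of x; mirror symmetry z ↦ −z ⇒ only even powers of z.
Then, checking where it meets the axes: it misses every integer gridline on the z-axis.
Finally, together with the visible shape, these determine p as stated.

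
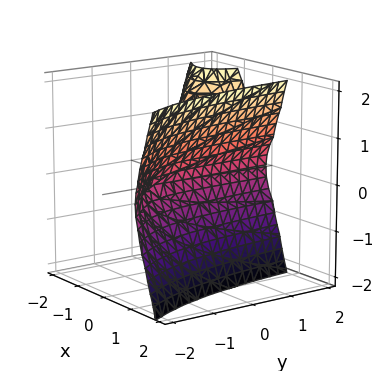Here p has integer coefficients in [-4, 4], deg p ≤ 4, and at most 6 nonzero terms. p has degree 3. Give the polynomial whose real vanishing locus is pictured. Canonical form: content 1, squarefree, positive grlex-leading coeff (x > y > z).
1. Degree: no degree-2 surface has this shape, so deg p = 3.
2. Against the integer gridlines: the x-axis gridline crossings are at x ∈ {-1, 0}; it meets the z-axis at z = 0 (among the integer gridlines); the visible y-axis segment lies entirely on the surface.
3. Solving for integer coefficients yields p as stated.

2*x^3 + 2*x^2*y + 2*x^2 - z^2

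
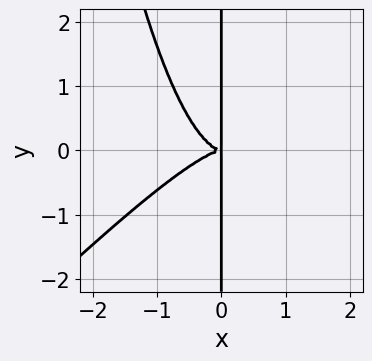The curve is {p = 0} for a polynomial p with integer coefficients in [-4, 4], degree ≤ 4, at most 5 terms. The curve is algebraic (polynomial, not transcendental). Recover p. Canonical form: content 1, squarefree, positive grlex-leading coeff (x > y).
(a) deg p = 4.
(b) From the visible intercepts: every point of the y-axis in the box is on the curve.
(c) Fitting integer coefficients to these (and the overall shape) gives p.

x^4 - x^3*y + x*y^2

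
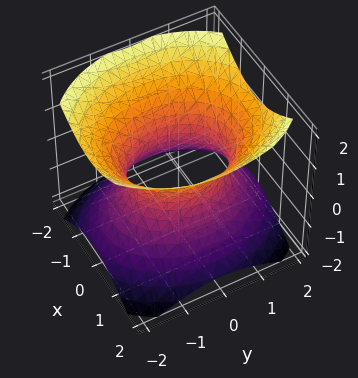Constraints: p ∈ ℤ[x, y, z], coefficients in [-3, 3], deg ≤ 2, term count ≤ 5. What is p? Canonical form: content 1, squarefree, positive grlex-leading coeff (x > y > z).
3*x^2 + 2*y^2 - 3*z^2 - 3

1. deg p = 2.
2. Symmetries: mirror symmetry x ↦ −x ⇒ only even powers of x; mirror symmetry z ↦ −z ⇒ only even powers of z; the y ↦ −y reflection is a symmetry, so y appears only in even powers.
3. Against the integer gridlines: it misses every integer gridline on the z-axis; the x-axis gridline crossings are at x ∈ {-1, 1}.
4. Assembling these constraints gives the stated polynomial.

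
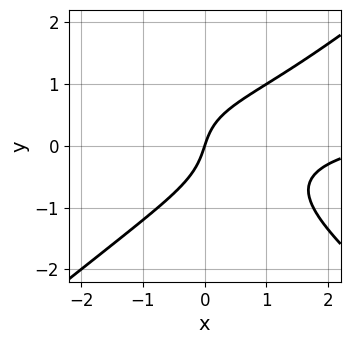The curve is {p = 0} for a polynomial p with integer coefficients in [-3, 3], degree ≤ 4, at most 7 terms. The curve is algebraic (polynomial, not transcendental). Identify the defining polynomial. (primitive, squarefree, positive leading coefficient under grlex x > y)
(a) Degree: a generic line meets the curve in up to 3 points, so deg p = 3.
(b) Reading off the gridlines: it meets the y-axis at y = 0 (among the integer gridlines); it crosses the x-axis at the gridline x = 0.
(c) These observations pin down the coefficients.

2*x^2*y - 3*y^3 - x^2 + 3*x - y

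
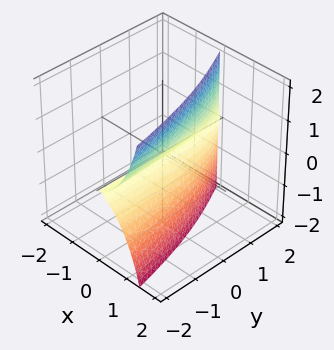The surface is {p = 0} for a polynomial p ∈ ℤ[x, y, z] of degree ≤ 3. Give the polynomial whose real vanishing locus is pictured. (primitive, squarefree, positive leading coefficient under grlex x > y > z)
2*x^3 + 2*x*z^2 + y*z^2 - 2*z^2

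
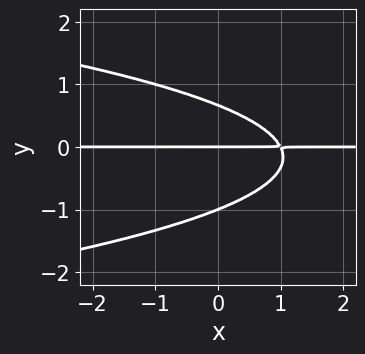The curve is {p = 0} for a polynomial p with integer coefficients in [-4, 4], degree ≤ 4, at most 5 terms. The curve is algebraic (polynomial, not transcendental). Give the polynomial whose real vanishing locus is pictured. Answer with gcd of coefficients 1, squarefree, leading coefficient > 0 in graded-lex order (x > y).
3*y^3 + 2*x*y + y^2 - 2*y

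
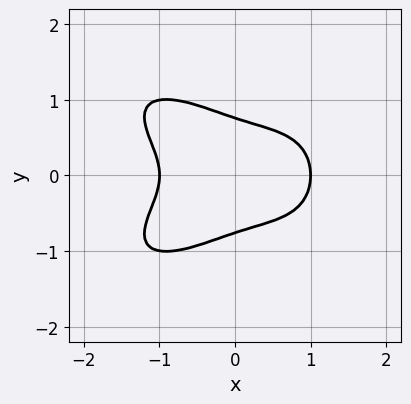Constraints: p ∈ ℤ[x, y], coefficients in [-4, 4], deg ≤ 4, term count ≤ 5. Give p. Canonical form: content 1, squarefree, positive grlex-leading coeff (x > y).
deg p = 4. No degree-3 curve has this shape.
Symmetries: mirror symmetry y ↦ −y ⇒ only even powers of y.
From the axis intercepts and sections: the x-axis gridline crossings are at x ∈ {-1, 1}.
Solving for integer coefficients yields p as stated.

x^4 + 3*y^4 + 3*x*y^2 - 1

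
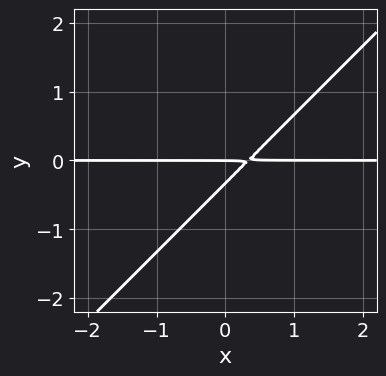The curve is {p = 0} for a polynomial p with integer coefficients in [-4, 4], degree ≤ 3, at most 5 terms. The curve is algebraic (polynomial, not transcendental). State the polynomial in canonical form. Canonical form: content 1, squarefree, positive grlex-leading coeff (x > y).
First, deg p = 2.
Then, from the visible intercepts: it crosses the y-axis at the gridline y = 0; every point of the x-axis in the box is on the curve.
Finally, putting this together gives p.

3*x*y - 3*y^2 - y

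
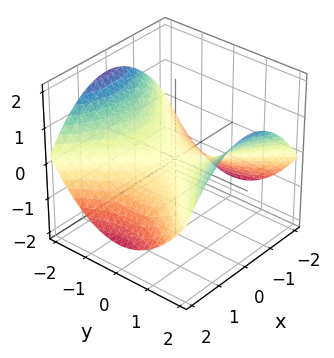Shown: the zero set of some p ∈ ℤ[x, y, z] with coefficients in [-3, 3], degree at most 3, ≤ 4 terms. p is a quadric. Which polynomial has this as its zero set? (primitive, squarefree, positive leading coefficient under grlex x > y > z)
First, the degree is 2 — a hyperbolic paraboloid; a quadric.
Next, symmetries: mirror symmetry y ↦ −y ⇒ only even powers of y; mirror symmetry x ↦ −x ⇒ only even powers of x.
Then, checking where it meets the axes: one x-axis crossing is at x = 0; it crosses the z-axis at the gridline z = 0; it crosses the y-axis at the gridline y = 0.
Finally, putting this together gives p.

x^2 - y^2 + 3*z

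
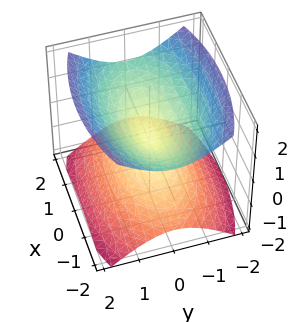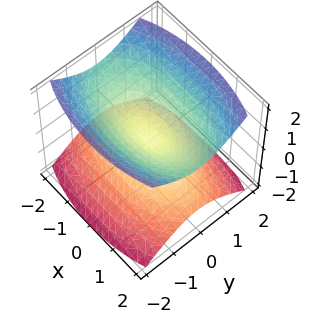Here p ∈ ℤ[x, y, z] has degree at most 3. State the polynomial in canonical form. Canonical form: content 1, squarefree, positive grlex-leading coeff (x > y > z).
x^2 + 3*y^2 - 3*z^2

1. The picture has 2 separate pieces. Treating them together as one polynomial.
2. deg p = 2. A double cone through the origin; a quadric.
3. Symmetries: it's symmetric under x → −x, forcing even powers of x; it's symmetric under y → −y, forcing even powers of y; it's symmetric under z → −z, forcing even powers of z.
4. From the visible intercepts: one y-axis crossing is at y = 0; it meets the z-axis at z = 0 (among the integer gridlines).
5. Together with the visible shape, these determine p as stated.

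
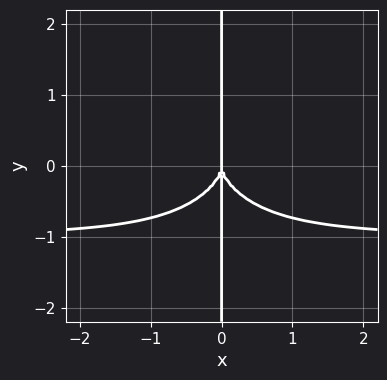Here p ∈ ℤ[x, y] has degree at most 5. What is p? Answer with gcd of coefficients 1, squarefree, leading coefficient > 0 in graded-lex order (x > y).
1. deg p = 4.
2. Reading off the gridlines: every point of the y-axis in the box is on the curve; one x-axis crossing is at x = 0.
3. Solving for integer coefficients yields p as stated.

3*x^3*y + 2*x*y^3 + 3*x^3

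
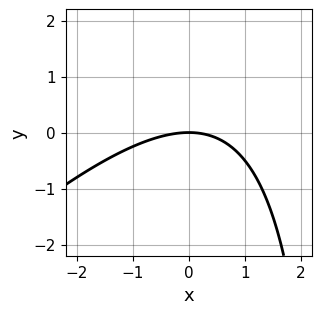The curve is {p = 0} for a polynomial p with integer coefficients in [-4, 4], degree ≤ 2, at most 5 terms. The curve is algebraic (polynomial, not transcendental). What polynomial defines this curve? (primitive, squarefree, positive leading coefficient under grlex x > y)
First, the degree is 2 — no degree-1 curve has this shape.
Then, observable constraints: it crosses the x-axis at the gridline x = 0; one y-axis crossing is at y = 0.
Finally, fitting integer coefficients to these (and the overall shape) gives p.

x^2 - x*y + 3*y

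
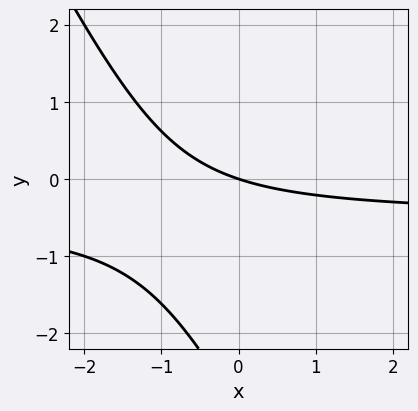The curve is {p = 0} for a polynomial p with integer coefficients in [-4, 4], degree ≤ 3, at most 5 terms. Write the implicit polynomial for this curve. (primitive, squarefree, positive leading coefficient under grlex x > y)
Degree: no degree-1 curve has this shape, so deg p = 2.
Reading off the gridlines: it crosses the y-axis at the gridline y = 0; it crosses the x-axis at the gridline x = 0.
Putting this together gives p.

2*x*y + y^2 + x + 3*y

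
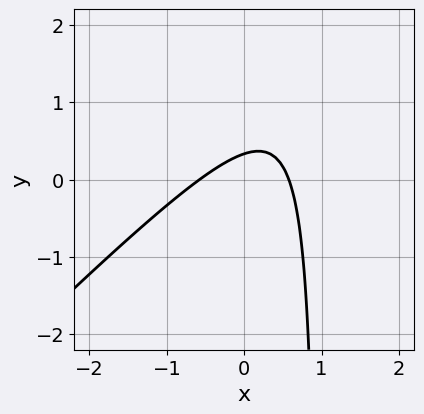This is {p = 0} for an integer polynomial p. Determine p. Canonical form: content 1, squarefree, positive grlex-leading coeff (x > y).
3*x^2 - 3*x*y + 3*y - 1

1. deg p = 2. No degree-1 curve has this shape.
2. The integer polynomial consistent with all of this is the stated p.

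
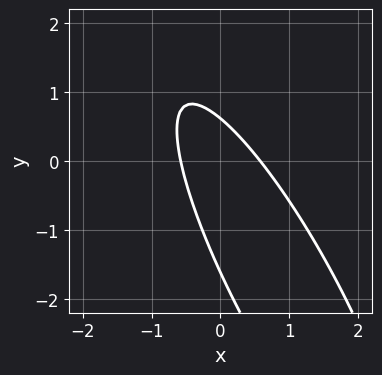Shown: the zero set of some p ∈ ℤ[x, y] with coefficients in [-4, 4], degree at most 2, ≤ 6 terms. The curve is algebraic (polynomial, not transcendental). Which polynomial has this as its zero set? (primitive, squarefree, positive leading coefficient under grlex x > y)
(a) deg p = 2. No degree-1 curve has this shape.
(b) Putting this together gives p.

3*x^2 + 3*x*y + y^2 + y - 1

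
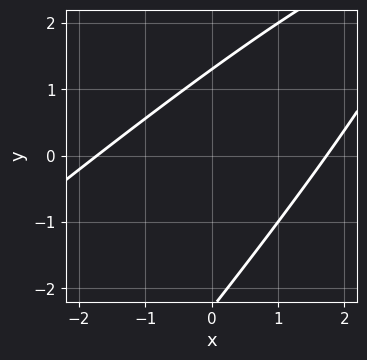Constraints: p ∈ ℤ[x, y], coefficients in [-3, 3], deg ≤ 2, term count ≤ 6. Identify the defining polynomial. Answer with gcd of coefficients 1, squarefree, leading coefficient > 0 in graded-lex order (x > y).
First, degree: a generic line meets the curve in up to 2 points, so deg p = 2.
Finally, the integer polynomial consistent with all of this is the stated p.

x^2 - 2*x*y + y^2 + y - 3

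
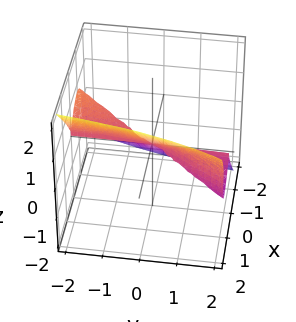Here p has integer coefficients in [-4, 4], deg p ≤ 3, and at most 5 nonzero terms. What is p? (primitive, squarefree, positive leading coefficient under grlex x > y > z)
3*x^3 - 2*x^2*y - 3*z^3

(a) Degree: a generic line meets the surface in up to 3 points, so deg p = 3.
(b) Checking where it meets the axes: it meets the z-axis at z = 0 (among the integer gridlines); the visible y-axis segment lies entirely on the surface.
(c) Matching integer coefficients to the picture gives p.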